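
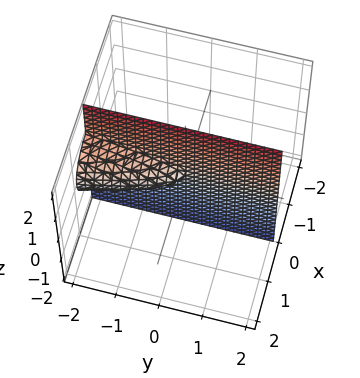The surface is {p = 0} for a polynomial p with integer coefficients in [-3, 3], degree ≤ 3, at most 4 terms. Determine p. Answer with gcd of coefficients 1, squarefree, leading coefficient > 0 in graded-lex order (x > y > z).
(a) I count 2 distinct pieces. They look like related sheets of one shape, so recover p as a whole.
(b) Degree: a generic line meets the surface in up to 3 points, so deg p = 3.
(c) From the visible intercepts: the visible y-axis segment lies entirely on the surface; every point of the z-axis in the box is on the surface; it crosses the x-axis at the gridline x = 0.
(d) Putting this together gives p.

3*x^3 + 3*x*z^2 + x*y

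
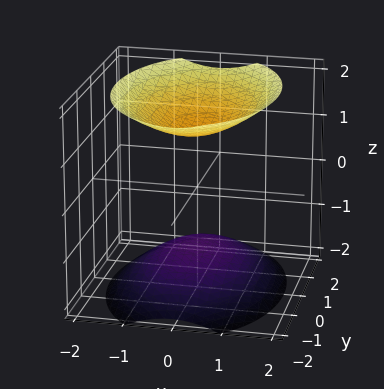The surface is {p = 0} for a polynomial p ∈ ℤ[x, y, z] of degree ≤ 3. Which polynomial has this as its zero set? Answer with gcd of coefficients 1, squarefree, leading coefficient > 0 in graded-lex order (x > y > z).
(a) There are 2 components. Treating them together as one polynomial.
(b) Degree: two separate bowl-shaped sheets opening away from each other; a quadric, so deg p = 2.
(c) Symmetries: it's symmetric under z → −z, forcing even powers of z; mirror symmetry y ↦ −y ⇒ only even powers of y; the x ↦ −x reflection is a symmetry, so x appears only in even powers.
(d) From the visible intercepts: no x-intercept at any integer in the box; the surface avoids every integer y-axis point in the box.
(e) Fitting integer coefficients to these (and the overall shape) gives p.

2*x^2 + y^2 - 2*z^2 + 3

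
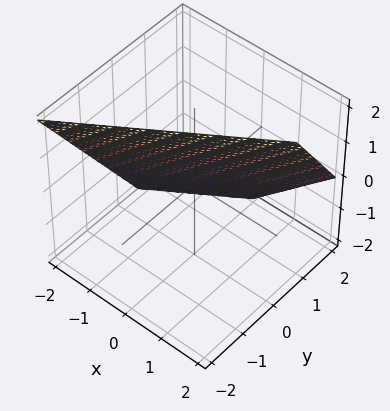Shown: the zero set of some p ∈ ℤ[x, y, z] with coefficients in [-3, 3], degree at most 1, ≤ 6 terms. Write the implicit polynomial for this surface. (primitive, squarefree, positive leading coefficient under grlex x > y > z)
2*x - 3*y - 2*z + 2

(a) deg p = 1. The surface is flat (a plane).
(b) From the axis intercepts and sections: it crosses the z-axis at the gridline z = 1; it meets the x-axis at x = -1 (among the integer gridlines).
(c) These observations pin down the coefficients.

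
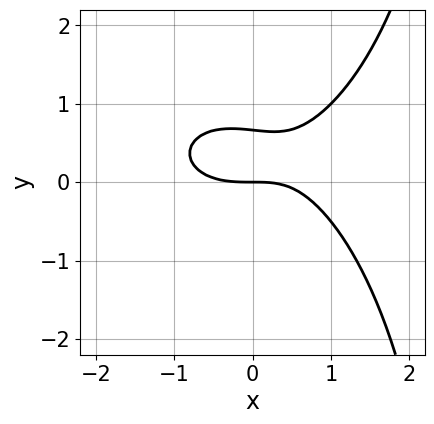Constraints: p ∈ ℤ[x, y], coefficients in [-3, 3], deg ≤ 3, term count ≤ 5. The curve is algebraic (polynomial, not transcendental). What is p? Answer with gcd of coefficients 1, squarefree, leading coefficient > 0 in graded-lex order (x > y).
x^3 + x*y^2 - x*y - 3*y^2 + 2*y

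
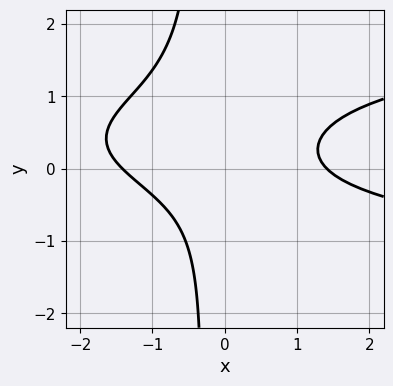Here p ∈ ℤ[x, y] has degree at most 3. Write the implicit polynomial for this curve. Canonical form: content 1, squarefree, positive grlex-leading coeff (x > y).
3*x*y^2 - x^2 - 2*x*y + y^2 + 2

(a) Degree: no degree-2 curve has this shape, so deg p = 3.
(b) From the visible intercepts: no y-intercept at any integer in the box.
(c) Assembling these constraints gives the stated polynomial.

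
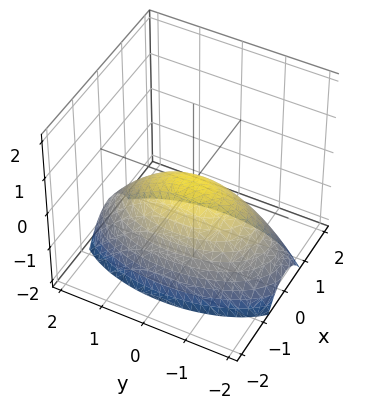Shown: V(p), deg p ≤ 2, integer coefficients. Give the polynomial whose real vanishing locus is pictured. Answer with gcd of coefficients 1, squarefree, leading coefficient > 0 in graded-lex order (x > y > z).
3*x^2 + y^2 + 3*z

deg p = 2. A paraboloid; a quadric.
Symmetries: the x ↦ −x reflection is a symmetry, so x appears only in even powers; the y ↦ −y reflection is a symmetry, so y appears only in even powers.
Reading off the gridlines: it meets the y-axis at y = 0 (among the integer gridlines); it meets the z-axis at z = 0 (among the integer gridlines); it crosses the x-axis at the gridline x = 0.
Assembling these constraints gives the stated polynomial.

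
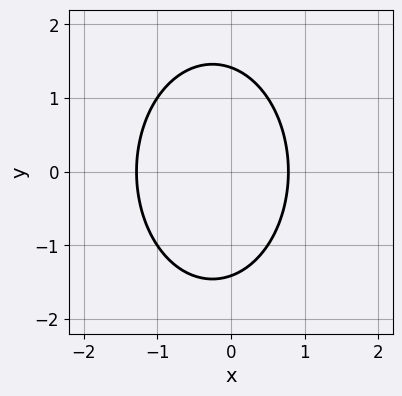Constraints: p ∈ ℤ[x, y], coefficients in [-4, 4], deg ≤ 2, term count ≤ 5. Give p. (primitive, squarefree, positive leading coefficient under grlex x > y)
2*x^2 + y^2 + x - 2

1. The degree is 2 — a generic line meets the curve in up to 2 points.
2. Symmetries: mirror symmetry y ↦ −y ⇒ only even powers of y.
3. The integer polynomial consistent with all of this is the stated p.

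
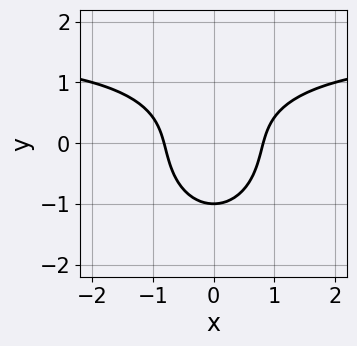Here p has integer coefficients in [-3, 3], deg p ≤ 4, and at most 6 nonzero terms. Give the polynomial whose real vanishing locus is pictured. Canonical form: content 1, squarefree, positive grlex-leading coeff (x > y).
2*x^2*y + 2*y^3 - 3*x^2 + 2

(a) The degree is 3 — no degree-2 curve has this shape.
(b) Symmetries: the x ↦ −x reflection is a symmetry, so x appears only in even powers.
(c) Reading off the gridlines: it meets the y-axis at y = -1 (among the integer gridlines).
(d) Assembling these constraints gives the stated polynomial.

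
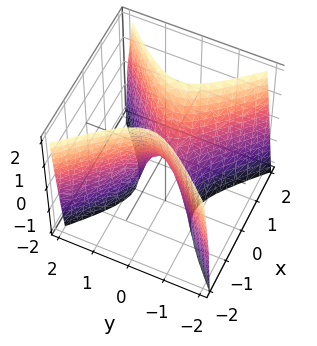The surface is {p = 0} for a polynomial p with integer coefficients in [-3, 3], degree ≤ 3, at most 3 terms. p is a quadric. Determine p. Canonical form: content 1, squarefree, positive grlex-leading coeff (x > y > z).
1. Degree: a saddle surface; a quadric, so deg p = 2.
2. Symmetries: mirror symmetry x ↦ −x ⇒ only even powers of x; mirror symmetry y ↦ −y ⇒ only even powers of y.
3. Reading off the gridlines: it meets the x-axis at x = 0 (among the integer gridlines); it crosses the y-axis at the gridline y = 0; one z-axis crossing is at z = 0.
4. Assembling these constraints gives the stated polynomial.

3*x^2 - 3*y^2 - z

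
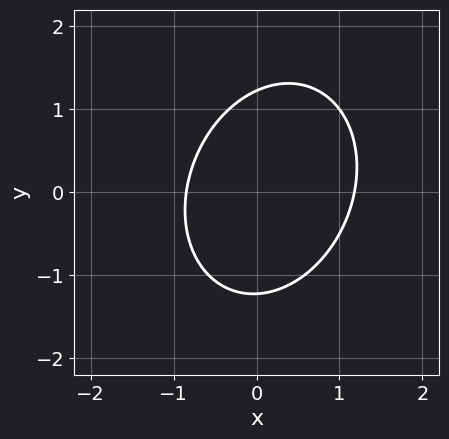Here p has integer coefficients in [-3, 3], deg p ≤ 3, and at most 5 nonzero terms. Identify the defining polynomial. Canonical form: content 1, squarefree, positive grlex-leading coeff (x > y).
3*x^2 - x*y + 2*y^2 - x - 3

Degree: the shape is more complex than any degree-1 curve, so deg p = 2.
The integer polynomial consistent with all of this is the stated p.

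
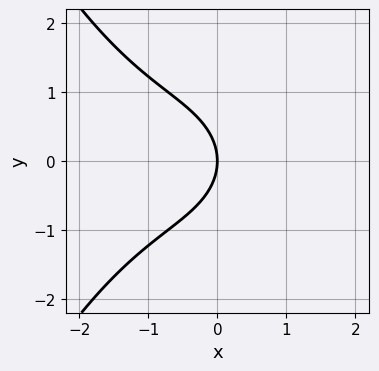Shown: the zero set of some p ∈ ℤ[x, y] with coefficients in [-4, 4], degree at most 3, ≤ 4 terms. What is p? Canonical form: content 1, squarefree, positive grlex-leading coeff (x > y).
1. The degree is 3 — no degree-2 curve has this shape.
2. Symmetries: the y ↦ −y reflection is a symmetry, so y appears only in even powers.
3. From the axis intercepts and sections: it meets the x-axis at x = 0 (among the integer gridlines); it crosses the y-axis at the gridline y = 0.
4. The integer polynomial consistent with all of this is the stated p.

x^3 + x^2 + 2*y^2 + 3*x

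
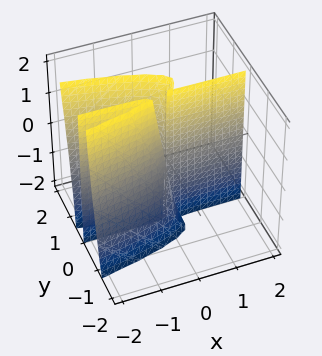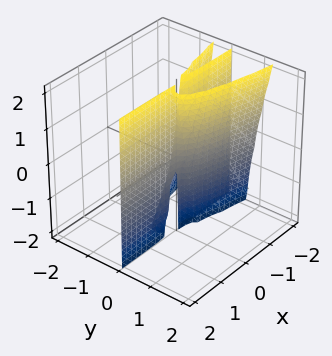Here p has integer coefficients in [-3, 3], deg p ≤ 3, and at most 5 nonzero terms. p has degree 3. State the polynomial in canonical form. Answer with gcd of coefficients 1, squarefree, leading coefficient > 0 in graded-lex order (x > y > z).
3*y^3 - y^2*z + x*y

(a) Degree: a generic line meets the surface in up to 3 points, so deg p = 3.
(b) Against the integer gridlines: every point of the x-axis in the box is on the surface; every point of the z-axis in the box is on the surface.
(c) Fitting integer coefficients to these (and the overall shape) gives p.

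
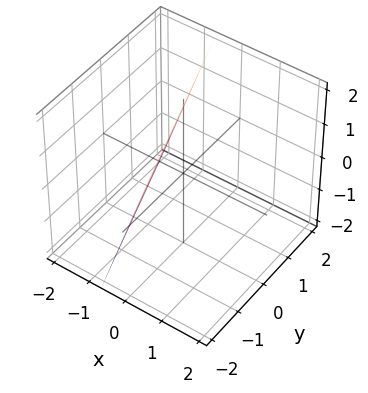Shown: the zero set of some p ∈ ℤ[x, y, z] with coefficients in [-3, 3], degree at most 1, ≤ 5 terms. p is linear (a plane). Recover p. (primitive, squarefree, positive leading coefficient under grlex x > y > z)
3*x + y - z + 2

deg p = 1. Every cross-section is a straight line — this is a plane.
Observable constraints: it meets the y-axis at y = -2 (among the integer gridlines); one z-axis crossing is at z = 2.
Together with the visible shape, these determine p as stated.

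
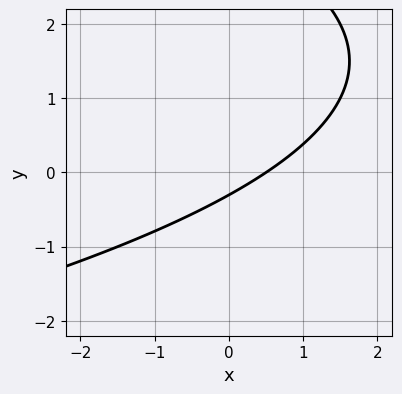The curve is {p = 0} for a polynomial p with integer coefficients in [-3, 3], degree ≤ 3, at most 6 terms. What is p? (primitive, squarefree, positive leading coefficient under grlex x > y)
y^2 + 2*x - 3*y - 1

First, the degree is 2 — no degree-1 curve has this shape.
Finally, the integer polynomial consistent with all of this is the stated p.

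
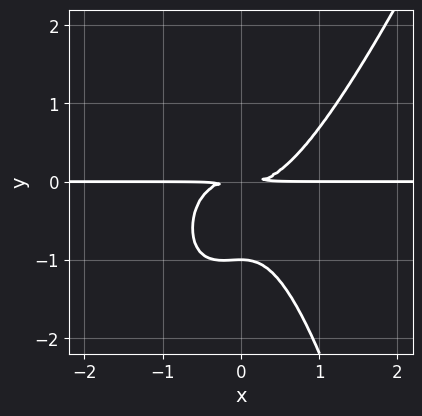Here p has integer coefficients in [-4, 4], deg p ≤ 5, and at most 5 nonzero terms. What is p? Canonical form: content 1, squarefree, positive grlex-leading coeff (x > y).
First, deg p = 4. A generic line meets the curve in up to 4 points.
Next, reading off the gridlines: it meets the y-axis at y = -1 (among the integer gridlines); every point of the x-axis in the box is on the curve.
Finally, solving for integer coefficients yields p as stated.

3*x^3*y - x^2*y^2 - 2*y^3 - 2*y^2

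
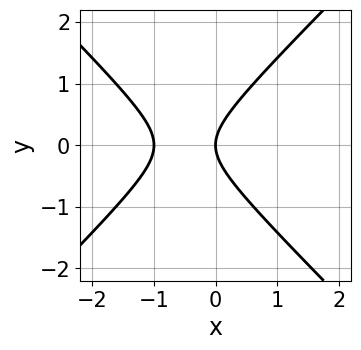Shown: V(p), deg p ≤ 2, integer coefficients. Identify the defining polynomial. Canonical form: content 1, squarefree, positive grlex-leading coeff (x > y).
x^2 - y^2 + x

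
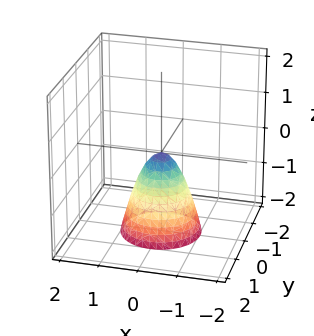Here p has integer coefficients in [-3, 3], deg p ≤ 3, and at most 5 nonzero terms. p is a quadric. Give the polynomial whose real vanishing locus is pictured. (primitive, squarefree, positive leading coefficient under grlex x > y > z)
The degree is 2 — a paraboloid; a quadric.
Symmetries: every cross-section ⟂ z is a circle, so x, y appear only via x² + y².
From the visible intercepts: it crosses the y-axis at the gridline y = 0; one x-axis crossing is at x = 0; a circular section at z = -1 has radius between 0 and 1; one z-axis crossing is at z = 0.
These observations pin down the coefficients.

2*x^2 + 2*y^2 + z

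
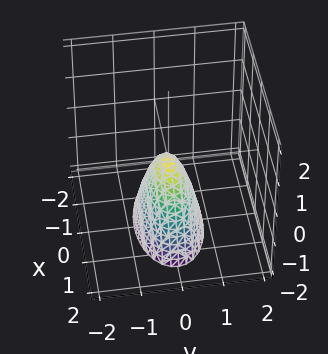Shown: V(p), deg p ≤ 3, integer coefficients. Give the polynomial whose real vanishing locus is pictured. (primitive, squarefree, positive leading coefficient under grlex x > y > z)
x^2 + 3*y^2 + z

deg p = 2.
Symmetries: the y ↦ −y reflection is a symmetry, so y appears only in even powers; mirror symmetry x ↦ −x ⇒ only even powers of x.
From the axis intercepts and sections: one z-axis crossing is at z = 0; one y-axis crossing is at y = 0; it crosses the x-axis at the gridline x = 0.
Together with the visible shape, these determine p as stated.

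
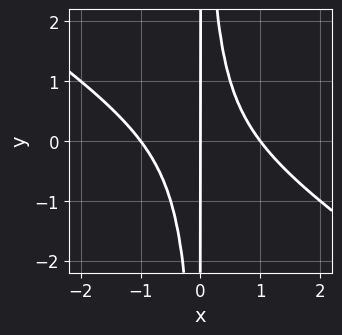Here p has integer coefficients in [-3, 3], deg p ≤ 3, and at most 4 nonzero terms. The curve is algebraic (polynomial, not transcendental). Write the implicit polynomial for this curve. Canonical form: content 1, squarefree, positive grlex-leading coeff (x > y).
2*x^3 + 3*x^2*y - 2*x

(a) The degree is 3 — a generic line meets the curve in up to 3 points.
(b) Observable constraints: every point of the y-axis in the box is on the curve; the x-axis gridline crossings are at x ∈ {-1, 0, 1}.
(c) These observations pin down the coefficients.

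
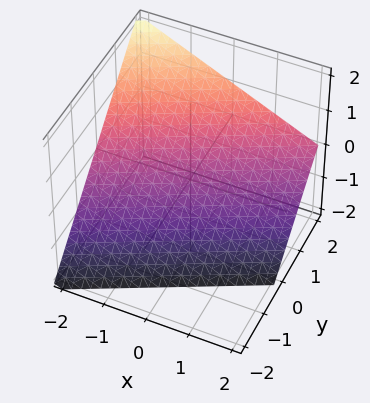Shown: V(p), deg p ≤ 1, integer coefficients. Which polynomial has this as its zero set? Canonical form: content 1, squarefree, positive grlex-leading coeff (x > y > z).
x - 2*y + 2*z + 2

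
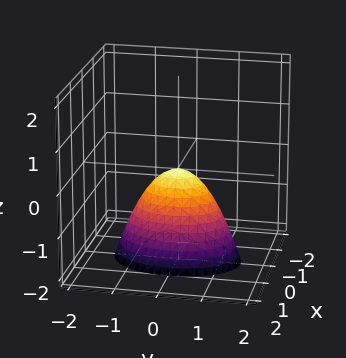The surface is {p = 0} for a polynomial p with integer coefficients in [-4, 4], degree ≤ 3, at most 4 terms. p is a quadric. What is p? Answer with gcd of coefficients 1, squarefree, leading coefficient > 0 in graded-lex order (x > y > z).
2*x^2 + y^2 + z

(a) deg p = 2. A single bowl opening along one axis; a quadric.
(b) Symmetries: mirror symmetry x ↦ −x ⇒ only even powers of x; it's symmetric under y → −y, forcing even powers of y.
(c) From the axis intercepts and sections: it meets the y-axis at y = 0 (among the integer gridlines); it crosses the x-axis at the gridline x = 0; it crosses the z-axis at the gridline z = 0.
(d) Putting this together gives p.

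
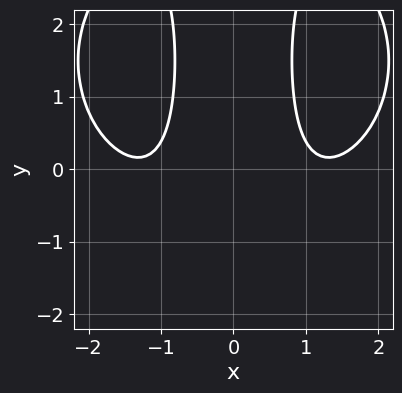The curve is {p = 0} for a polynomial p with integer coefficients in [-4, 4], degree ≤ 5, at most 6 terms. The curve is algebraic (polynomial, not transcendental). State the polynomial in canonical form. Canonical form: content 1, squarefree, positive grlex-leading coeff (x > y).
x^4 + x^2*y^2 - 3*x^2*y - 3*x^2 + 3

First, degree: a generic line meets the curve in up to 4 points, so deg p = 4.
Then, symmetries: mirror symmetry x ↦ −x ⇒ only even powers of x.
Next, observable constraints: no x-intercept at any integer in the box; it misses every integer gridline on the y-axis.
Finally, these observations pin down the coefficients.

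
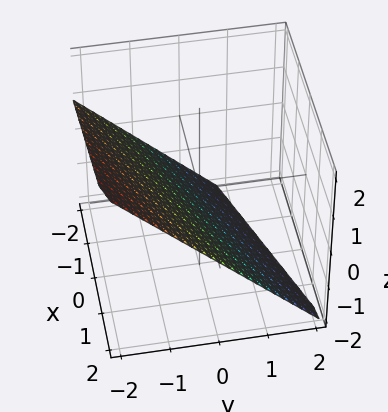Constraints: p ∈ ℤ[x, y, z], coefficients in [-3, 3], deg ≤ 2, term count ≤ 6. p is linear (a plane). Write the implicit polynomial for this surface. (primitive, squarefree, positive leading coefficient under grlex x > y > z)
x - 3*y - 3*z - 2

(a) The degree is 1 — every cross-section is a straight line — this is a plane.
(b) From the axis intercepts and sections: it crosses the x-axis at the gridline x = 2.
(c) Putting this together gives p.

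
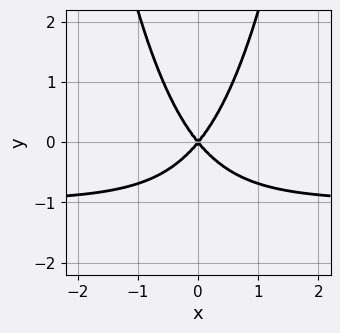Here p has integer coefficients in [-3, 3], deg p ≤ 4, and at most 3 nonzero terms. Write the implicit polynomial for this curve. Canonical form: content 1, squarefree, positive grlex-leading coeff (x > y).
3*x^2*y + 3*x^2 - 2*y^2

(a) The degree is 3 — a generic line meets the curve in up to 3 points.
(b) Symmetries: the x ↦ −x reflection is a symmetry, so x appears only in even powers.
(c) Observable constraints: it crosses the y-axis at the gridline y = 0; it crosses the x-axis at the gridline x = 0.
(d) Matching integer coefficients to the picture gives p.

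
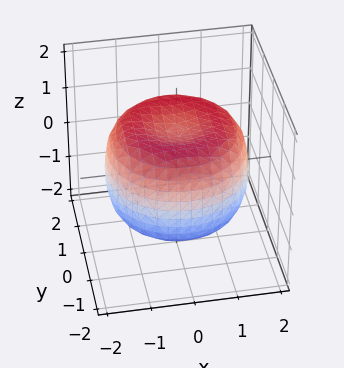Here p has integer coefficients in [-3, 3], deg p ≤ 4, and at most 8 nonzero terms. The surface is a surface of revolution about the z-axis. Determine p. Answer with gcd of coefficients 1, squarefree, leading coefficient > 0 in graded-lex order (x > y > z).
x^4 + 2*x^2*y^2 + y^4 - 2*x^2 - 2*y^2 + 2*z^2 - 2

First, degree: a generic line meets the surface in up to 4 points, so deg p = 4.
Next, by symmetry, every cross-section ⟂ z is a circle, so x, y appear only via x² + y².
Next, checking where it meets the axes: the z-axis gridline crossings are at z ∈ {-1, 1}; a circular section at z = 0 has radius between 1 and 2.
Finally, assembling these constraints gives the stated polynomial.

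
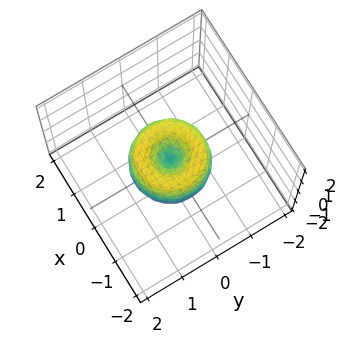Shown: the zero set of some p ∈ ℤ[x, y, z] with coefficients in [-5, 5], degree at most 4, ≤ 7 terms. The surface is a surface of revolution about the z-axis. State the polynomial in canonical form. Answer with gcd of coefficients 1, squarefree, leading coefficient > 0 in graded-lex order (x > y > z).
2*x^4 + 4*x^2*y^2 + 2*y^4 - 2*x^2 - 2*y^2 + z^2

1. Degree: the shape is more complex than any degree-3 surface, so deg p = 4.
2. By symmetry, the surface is invariant under rotation about z: p = q(x² + y², z).
3. Against the integer gridlines: a circular section at z = 0 has radius exactly 1; among the integer gridlines, it crosses the y-axis at y ∈ {-1, 0, 1}; the x-axis gridline crossings are at x ∈ {-1, 0, 1}; it crosses the z-axis at the gridline z = 0.
4. Putting this together gives p.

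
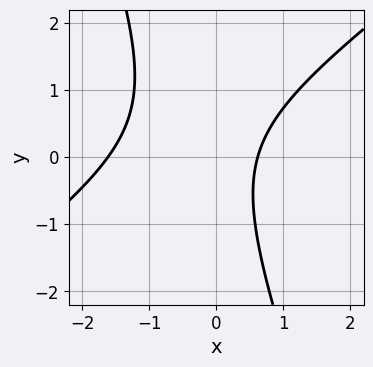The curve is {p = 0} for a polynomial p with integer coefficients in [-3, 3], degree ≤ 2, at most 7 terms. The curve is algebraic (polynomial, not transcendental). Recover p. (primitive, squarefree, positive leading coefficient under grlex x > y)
2*x^2 - 2*x*y - y^2 + 2*x - 2

deg p = 2.
From the visible intercepts: it misses every integer gridline on the y-axis.
These observations pin down the coefficients.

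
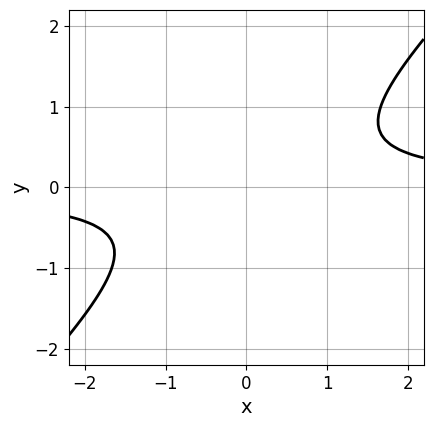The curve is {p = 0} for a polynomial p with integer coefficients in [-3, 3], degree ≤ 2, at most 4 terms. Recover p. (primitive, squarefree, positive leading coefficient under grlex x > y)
3*x*y - 3*y^2 - 2

(a) deg p = 2. A generic line meets the curve in up to 2 points.
(b) From the axis intercepts and sections: the curve avoids every integer y-axis point in the box; no x-intercept at any integer in the box.
(c) These observations pin down the coefficients.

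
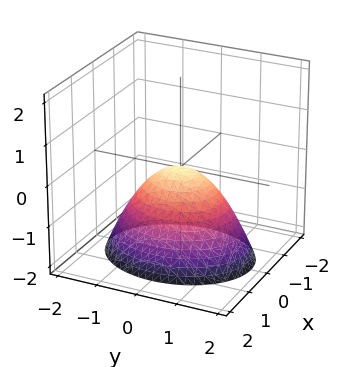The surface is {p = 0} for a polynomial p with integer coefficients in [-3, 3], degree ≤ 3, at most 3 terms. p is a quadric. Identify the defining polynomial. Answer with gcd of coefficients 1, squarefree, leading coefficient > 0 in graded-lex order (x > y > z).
3*x^2 + 2*y^2 + 3*z

1. The degree is 2 — a single bowl opening along one axis; a quadric.
2. Symmetries: the x ↦ −x reflection is a symmetry, so x appears only in even powers; the y ↦ −y reflection is a symmetry, so y appears only in even powers.
3. From the visible intercepts: one z-axis crossing is at z = 0; one x-axis crossing is at x = 0.
4. Solving for integer coefficients yields p as stated.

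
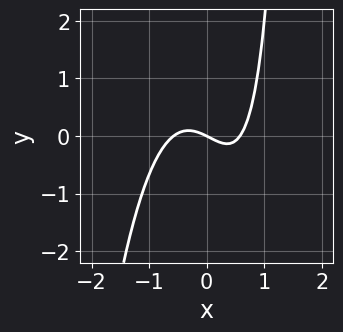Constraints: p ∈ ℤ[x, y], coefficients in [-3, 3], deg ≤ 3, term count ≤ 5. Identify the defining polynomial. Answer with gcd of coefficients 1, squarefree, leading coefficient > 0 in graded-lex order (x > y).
3*x^3 + x*y - x - 2*y

(a) deg p = 3. The shape is more complex than any degree-2 curve.
(b) Checking where it meets the axes: one x-axis crossing is at x = 0; one y-axis crossing is at y = 0.
(c) Together with the visible shape, these determine p as stated.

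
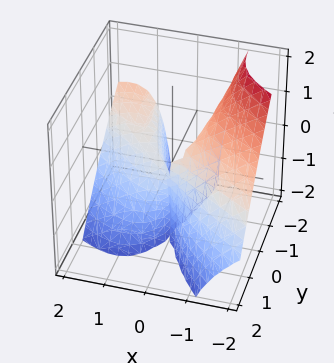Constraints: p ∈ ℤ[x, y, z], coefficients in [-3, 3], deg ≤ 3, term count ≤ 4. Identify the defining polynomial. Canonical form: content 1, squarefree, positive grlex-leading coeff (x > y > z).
1. deg p = 3. The shape is more complex than any degree-2 surface.
2. Against the integer gridlines: one x-axis crossing is at x = 0; every point of the z-axis in the box is on the surface; one y-axis crossing is at y = 0.
3. Solving for integer coefficients yields p as stated.

2*x^3 + 3*x^2*y + 3*x^2*z + y^2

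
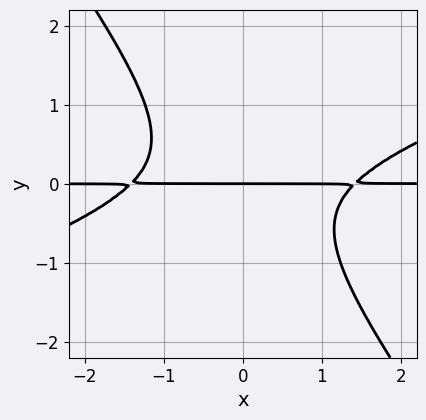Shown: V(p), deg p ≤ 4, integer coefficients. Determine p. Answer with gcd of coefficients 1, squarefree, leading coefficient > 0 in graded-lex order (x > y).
x^2*y - 2*x*y^2 - 2*y^3 - 2*y

First, degree: the shape is more complex than any degree-2 curve, so deg p = 3.
Next, from the visible intercepts: every point of the x-axis in the box is on the curve; it crosses the y-axis at the gridline y = 0.
Finally, these observations pin down the coefficients.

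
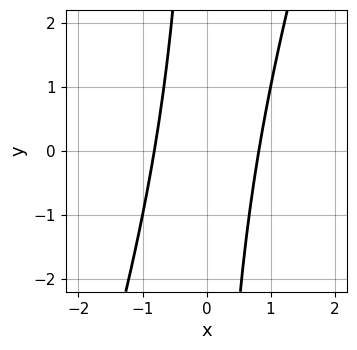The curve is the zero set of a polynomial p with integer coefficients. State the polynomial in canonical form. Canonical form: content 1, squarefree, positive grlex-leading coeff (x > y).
3*x^2 - x*y - 2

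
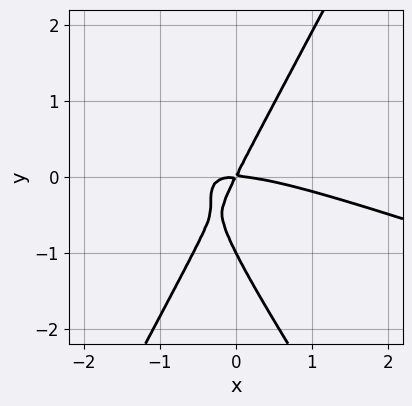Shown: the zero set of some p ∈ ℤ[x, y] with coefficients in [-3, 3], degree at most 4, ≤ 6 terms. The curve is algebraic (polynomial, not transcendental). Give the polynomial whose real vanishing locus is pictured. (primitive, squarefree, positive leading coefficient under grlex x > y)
x^3 + 3*x^2*y - y^3 + 2*x*y - y^2

1. Degree: no degree-2 curve has this shape, so deg p = 3.
2. From the visible intercepts: one x-axis crossing is at x = 0; among the integer gridlines, it crosses the y-axis at y ∈ {-1, 0}.
3. Solving for integer coefficients yields p as stated.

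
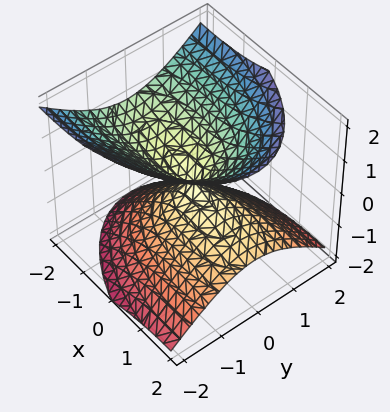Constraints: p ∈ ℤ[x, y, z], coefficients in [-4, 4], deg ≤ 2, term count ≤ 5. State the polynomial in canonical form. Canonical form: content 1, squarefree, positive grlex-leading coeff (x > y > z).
x^2 + 2*x*z + 3*y^2 - 3*z^2

(a) The picture has 2 separate pieces. They look like related sheets of one shape, so recover p as a whole.
(b) deg p = 2. No degree-1 surface has this shape.
(c) Observable constraints: it meets the x-axis at x = 0 (among the integer gridlines); it crosses the y-axis at the gridline y = 0.
(d) Together with the visible shape, these determine p as stated.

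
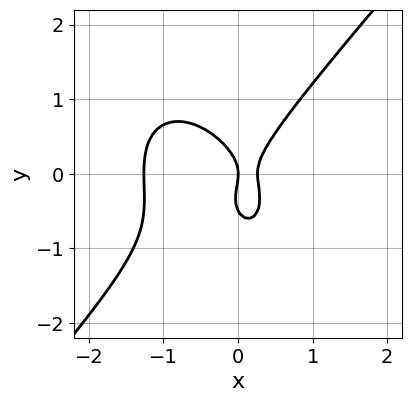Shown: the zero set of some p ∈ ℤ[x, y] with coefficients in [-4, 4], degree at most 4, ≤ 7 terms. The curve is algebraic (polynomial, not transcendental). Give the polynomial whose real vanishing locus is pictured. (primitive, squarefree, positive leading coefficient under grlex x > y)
3*x^3 - 2*y^3 + 3*x^2 - y^2 - x

The degree is 3 — no degree-2 curve has this shape.
From the axis intercepts and sections: one x-axis crossing is at x = 0; it meets the y-axis at y = 0 (among the integer gridlines).
These observations pin down the coefficients.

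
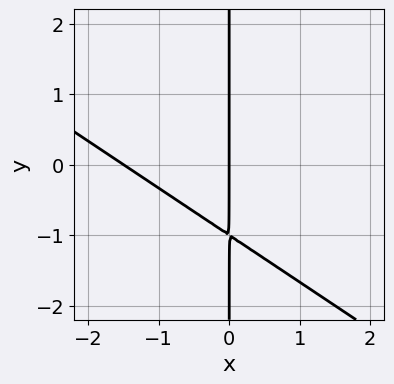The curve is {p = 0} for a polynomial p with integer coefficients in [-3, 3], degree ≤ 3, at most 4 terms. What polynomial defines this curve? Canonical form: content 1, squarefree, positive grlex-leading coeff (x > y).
(a) The degree is 2 — a generic line meets the curve in up to 2 points.
(b) Checking where it meets the axes: every point of the y-axis in the box is on the curve; it crosses the x-axis at the gridline x = 0.
(c) Putting this together gives p.

2*x^2 + 3*x*y + 3*x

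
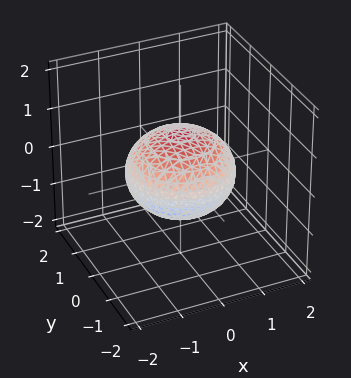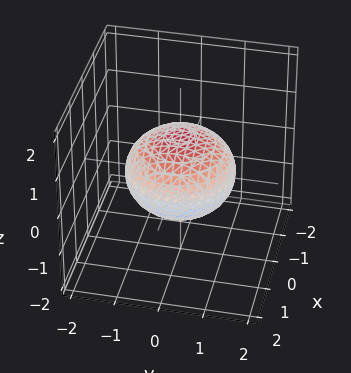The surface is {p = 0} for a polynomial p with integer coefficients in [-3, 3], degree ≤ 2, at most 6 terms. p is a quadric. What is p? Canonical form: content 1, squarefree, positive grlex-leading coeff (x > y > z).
First, the degree is 2 — a closed, bounded, convex surface; a quadric.
Next, symmetries: the z-axis is an axis of rotation, so x and y enter only as x² + y²; the z ↦ −z reflection is a symmetry, so z appears only in even powers.
Then, observable constraints: among the integer gridlines, it crosses the z-axis at z ∈ {-1, 1}; a circular section at z = 0 has radius between 1 and 2.
Finally, fitting integer coefficients to these (and the overall shape) gives p.

2*x^2 + 2*y^2 + 3*z^2 - 3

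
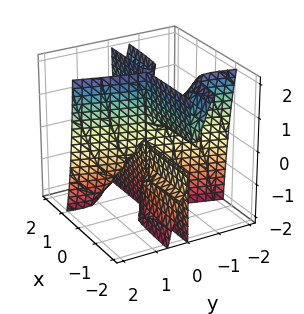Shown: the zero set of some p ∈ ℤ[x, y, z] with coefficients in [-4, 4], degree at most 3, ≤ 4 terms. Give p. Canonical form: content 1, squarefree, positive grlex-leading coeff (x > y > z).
3*x*y^2 + x*y*z - y^3

(a) I count 2 distinct pieces. They look like related sheets of one shape, so recover p as a whole.
(b) deg p = 3. No degree-2 surface has this shape.
(c) From the axis intercepts and sections: it crosses the y-axis at the gridline y = 0; every point of the x-axis in the box is on the surface; every point of the z-axis in the box is on the surface.
(d) Matching integer coefficients to the picture gives p.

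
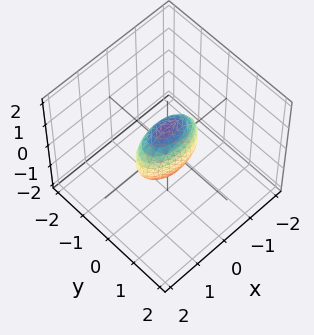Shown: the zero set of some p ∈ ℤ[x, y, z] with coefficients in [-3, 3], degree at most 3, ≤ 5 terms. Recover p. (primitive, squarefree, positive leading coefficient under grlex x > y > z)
The degree is 2 — a closed, bounded, convex surface; a quadric.
Symmetries: the x ↦ −x reflection is a symmetry, so x appears only in even powers; the y ↦ −y reflection is a symmetry, so y appears only in even powers; mirror symmetry z ↦ −z ⇒ only even powers of z.
Checking where it meets the axes: the x-axis gridline crossings are at x ∈ {-1, 1}; the z-axis gridline crossings are at z ∈ {-1, 1}.
Assembling these constraints gives the stated polynomial.

x^2 + 3*y^2 + z^2 - 1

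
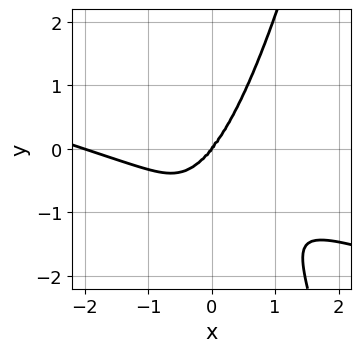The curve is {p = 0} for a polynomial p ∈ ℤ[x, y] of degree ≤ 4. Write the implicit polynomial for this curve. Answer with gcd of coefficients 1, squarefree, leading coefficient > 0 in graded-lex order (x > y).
x^4 + 3*x^3*y + 2*x^3 - y^3

deg p = 4. The shape is more complex than any degree-3 curve.
Checking where it meets the axes: among the integer gridlines, it crosses the x-axis at x ∈ {-2, 0}; one y-axis crossing is at y = 0.
Putting this together gives p.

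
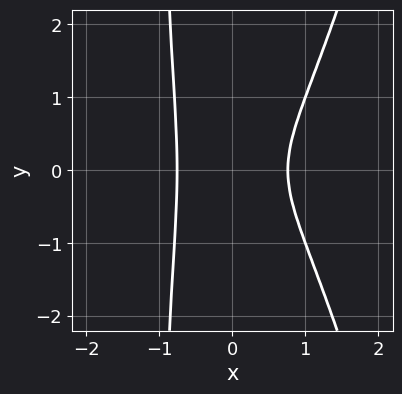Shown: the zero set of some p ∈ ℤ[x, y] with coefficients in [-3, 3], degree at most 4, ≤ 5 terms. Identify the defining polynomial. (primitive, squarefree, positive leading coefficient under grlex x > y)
3*x^4 - x*y^2 - y^2 - 1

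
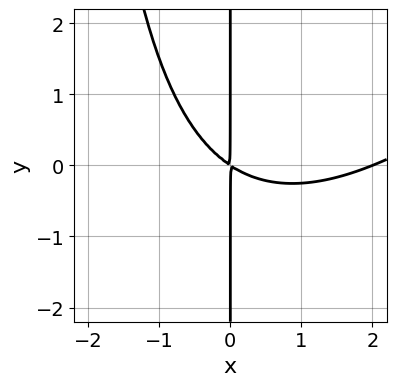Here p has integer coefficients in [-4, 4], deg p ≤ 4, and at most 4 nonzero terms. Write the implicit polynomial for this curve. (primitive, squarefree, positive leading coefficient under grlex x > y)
First, the degree is 3 — no degree-2 curve has this shape.
Then, from the visible intercepts: it crosses the x-axis at the gridline x = 2; the visible y-axis segment lies entirely on the curve.
Finally, fitting integer coefficients to these (and the overall shape) gives p.

x^3 - x^2*y - 2*x^2 - 3*x*y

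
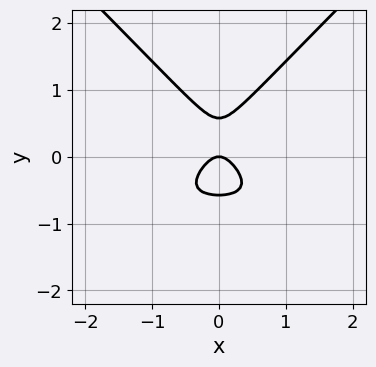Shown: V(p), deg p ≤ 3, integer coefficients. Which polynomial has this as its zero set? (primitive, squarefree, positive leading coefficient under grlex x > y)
3*x^2*y - 3*y^3 + 3*x^2 + y

1. deg p = 3. No degree-2 curve has this shape.
2. Symmetries: the x ↦ −x reflection is a symmetry, so x appears only in even powers.
3. From the visible intercepts: one x-axis crossing is at x = 0; one y-axis crossing is at y = 0.
4. These observations pin down the coefficients.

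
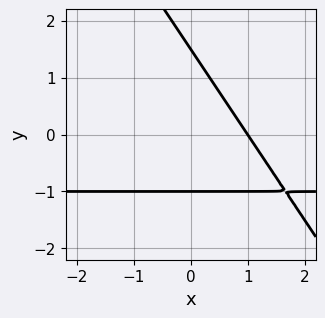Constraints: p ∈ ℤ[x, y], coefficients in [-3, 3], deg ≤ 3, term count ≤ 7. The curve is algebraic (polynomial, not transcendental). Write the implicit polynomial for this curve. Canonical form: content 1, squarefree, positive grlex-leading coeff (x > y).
3*x*y + 2*y^2 + 3*x - y - 3

1. Degree: no degree-1 curve has this shape, so deg p = 2.
2. From the axis intercepts and sections: one x-axis crossing is at x = 1; it crosses the y-axis at the gridline y = -1.
3. Fitting integer coefficients to these (and the overall shape) gives p.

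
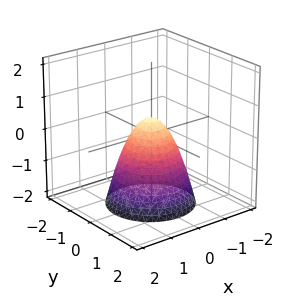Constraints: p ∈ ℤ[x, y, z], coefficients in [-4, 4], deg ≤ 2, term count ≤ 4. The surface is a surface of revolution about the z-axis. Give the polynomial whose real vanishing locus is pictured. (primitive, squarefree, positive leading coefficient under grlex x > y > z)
3*x^2 + 3*y^2 + 2*z - 1

First, deg p = 2.
Then, symmetries: rotational symmetry about the z-axis ⇒ p depends on x, y only through x² + y².
Next, reading off the gridlines: a circular section at z = 0 has radius between 0 and 1.
Finally, fitting integer coefficients to these (and the overall shape) gives p.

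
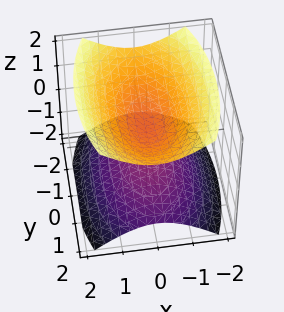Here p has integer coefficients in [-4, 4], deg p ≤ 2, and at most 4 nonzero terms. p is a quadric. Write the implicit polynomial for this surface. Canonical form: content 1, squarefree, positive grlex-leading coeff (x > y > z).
3*x^2 + y^2 - 3*z^2 + 1

1. The picture has 2 separate pieces. Treating them together as one polynomial.
2. Degree: two sheets facing apart; a quadric, so deg p = 2.
3. Symmetries: the x ↦ −x reflection is a symmetry, so x appears only in even powers; the y ↦ −y reflection is a symmetry, so y appears only in even powers; it's symmetric under z → −z, forcing even powers of z.
4. Observable constraints: it misses every integer gridline on the y-axis; no x-intercept at any integer in the box.
5. Assembling these constraints gives the stated polynomial.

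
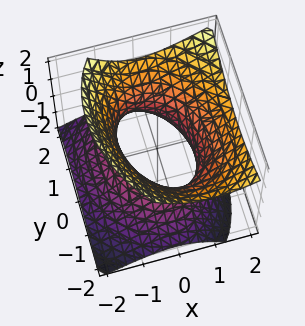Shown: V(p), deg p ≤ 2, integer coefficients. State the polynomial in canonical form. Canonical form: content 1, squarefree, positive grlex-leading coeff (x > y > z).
3*x^2 + x*y - 2*x*z + 2*y^2 - 3*z^2 - 3

The degree is 2 — no degree-1 surface has this shape.
Against the integer gridlines: among the integer gridlines, it crosses the x-axis at x ∈ {-1, 1}; it misses every integer gridline on the z-axis.
Solving for integer coefficients yields p as stated.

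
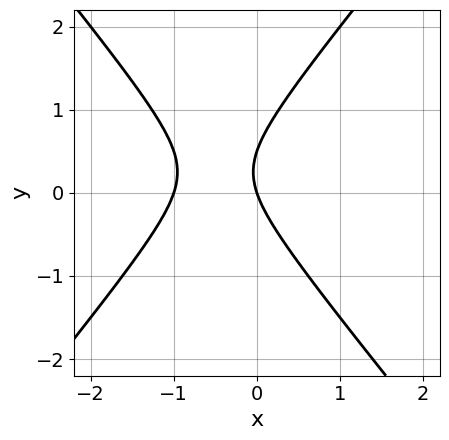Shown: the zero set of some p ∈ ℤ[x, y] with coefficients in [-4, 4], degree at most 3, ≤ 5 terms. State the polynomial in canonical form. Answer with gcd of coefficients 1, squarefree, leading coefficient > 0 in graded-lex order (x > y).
(a) The degree is 2 — a generic line meets the curve in up to 2 points.
(b) Observable constraints: one y-axis crossing is at y = 0; among the integer gridlines, it crosses the x-axis at x ∈ {-1, 0}.
(c) Putting this together gives p.

3*x^2 - 2*y^2 + 3*x + y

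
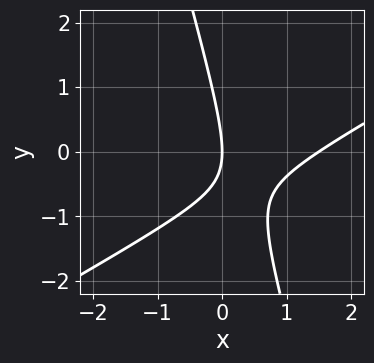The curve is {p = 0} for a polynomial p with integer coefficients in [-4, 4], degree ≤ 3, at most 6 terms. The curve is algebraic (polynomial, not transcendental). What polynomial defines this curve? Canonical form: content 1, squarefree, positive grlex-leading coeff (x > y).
First, deg p = 2.
Then, reading off the gridlines: it crosses the y-axis at the gridline y = 0; one x-axis crossing is at x = 0.
Finally, fitting integer coefficients to these (and the overall shape) gives p.

2*x^2 - 3*x*y - y^2 - 3*x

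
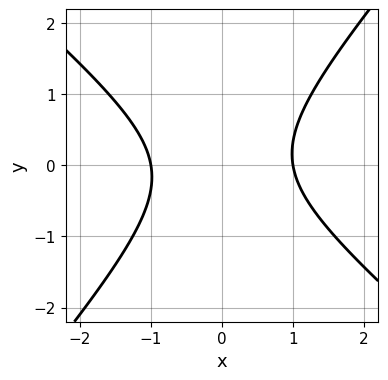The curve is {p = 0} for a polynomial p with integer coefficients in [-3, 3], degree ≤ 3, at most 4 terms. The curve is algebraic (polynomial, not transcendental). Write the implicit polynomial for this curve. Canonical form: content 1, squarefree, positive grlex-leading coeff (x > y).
First, the degree is 2 — the shape is more complex than any degree-1 curve.
Next, checking where it meets the axes: among the integer gridlines, it crosses the x-axis at x ∈ {-1, 1}; no y-intercept at any integer in the box.
Finally, assembling these constraints gives the stated polynomial.

3*x^2 + x*y - 3*y^2 - 3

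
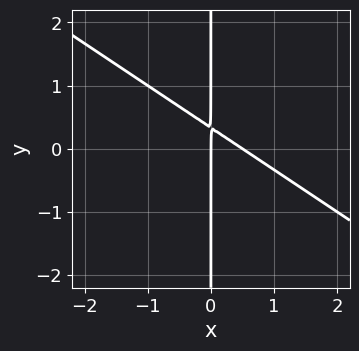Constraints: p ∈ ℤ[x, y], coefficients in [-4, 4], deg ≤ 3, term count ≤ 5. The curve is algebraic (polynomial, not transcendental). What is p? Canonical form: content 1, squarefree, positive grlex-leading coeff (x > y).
deg p = 2.
From the visible intercepts: it crosses the x-axis at the gridline x = 0; the visible y-axis segment lies entirely on the curve.
The integer polynomial consistent with all of this is the stated p.

2*x^2 + 3*x*y - x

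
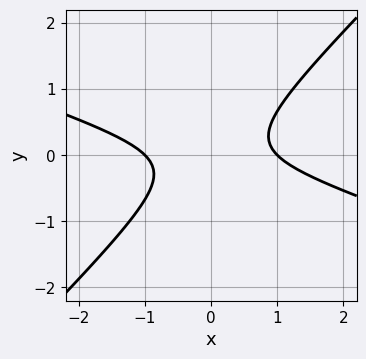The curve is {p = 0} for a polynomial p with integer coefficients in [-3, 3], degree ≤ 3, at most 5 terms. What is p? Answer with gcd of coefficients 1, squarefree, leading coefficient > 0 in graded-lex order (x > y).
x^2 + 2*x*y - 3*y^2 - 1

1. deg p = 2. The shape is more complex than any degree-1 curve.
2. Checking where it meets the axes: no y-intercept at any integer in the box; among the integer gridlines, it crosses the x-axis at x ∈ {-1, 1}.
3. Putting this together gives p.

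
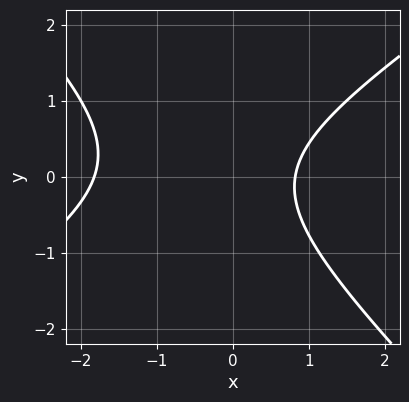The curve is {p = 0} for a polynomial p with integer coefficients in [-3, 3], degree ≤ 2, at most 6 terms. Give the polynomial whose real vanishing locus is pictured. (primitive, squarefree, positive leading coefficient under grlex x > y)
2*x^2 - x*y - 3*y^2 + 2*x - 3

(a) Degree: a generic line meets the curve in up to 2 points, so deg p = 2.
(b) Against the integer gridlines: no y-intercept at any integer in the box.
(c) Matching integer coefficients to the picture gives p.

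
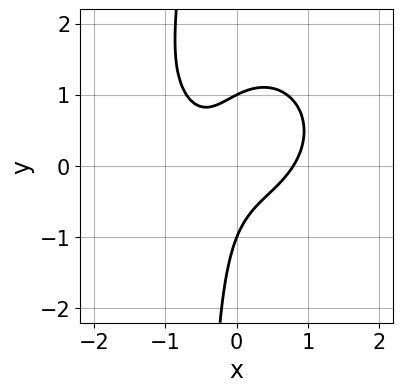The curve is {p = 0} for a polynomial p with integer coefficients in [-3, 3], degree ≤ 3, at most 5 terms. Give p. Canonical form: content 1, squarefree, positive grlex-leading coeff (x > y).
1. Degree: a generic line meets the curve in up to 3 points, so deg p = 3.
2. Checking where it meets the axes: the y-axis gridline crossings are at y ∈ {-1, 1}.
3. Assembling these constraints gives the stated polynomial.

2*x^3 + 2*x*y^2 - 3*x*y + y^2 - 1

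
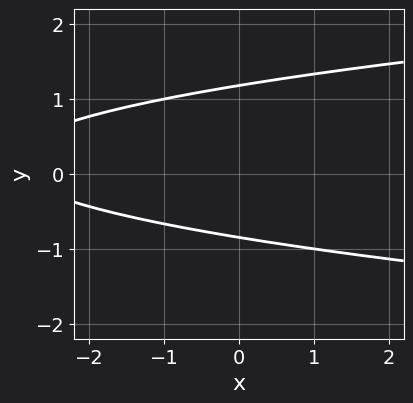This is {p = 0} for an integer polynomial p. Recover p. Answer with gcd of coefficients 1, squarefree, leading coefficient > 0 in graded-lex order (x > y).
1. The degree is 2 — no degree-1 curve has this shape.
2. Checking where it meets the axes: it misses every integer gridline on the x-axis.
3. The integer polynomial consistent with all of this is the stated p.

3*y^2 - x - y - 3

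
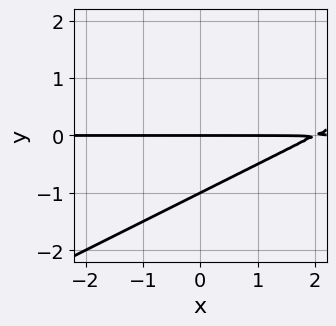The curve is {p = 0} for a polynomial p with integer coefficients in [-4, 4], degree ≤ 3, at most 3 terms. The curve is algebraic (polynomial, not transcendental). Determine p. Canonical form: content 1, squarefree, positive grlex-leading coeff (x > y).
x*y - 2*y^2 - 2*y

First, degree: the shape is more complex than any degree-1 curve, so deg p = 2.
Then, from the visible intercepts: the y-axis gridline crossings are at y ∈ {-1, 0}; every point of the x-axis in the box is on the curve.
Finally, these observations pin down the coefficients.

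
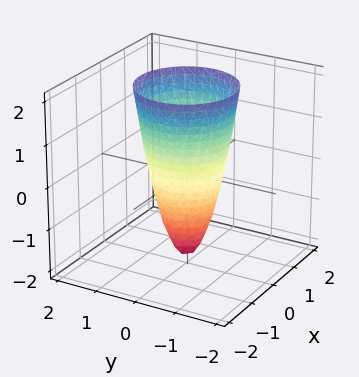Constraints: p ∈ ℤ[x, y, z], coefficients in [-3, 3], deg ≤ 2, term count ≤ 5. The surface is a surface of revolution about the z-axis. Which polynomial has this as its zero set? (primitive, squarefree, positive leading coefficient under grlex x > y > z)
First, the degree is 2 — no degree-1 surface has this shape.
Then, symmetries: rotational symmetry about the z-axis ⇒ p depends on x, y only through x² + y².
Then, reading off the gridlines: a circular section at z = 0 has radius between 0 and 1; it crosses the z-axis at the gridline z = -2.
Finally, matching integer coefficients to the picture gives p.

3*x^2 + 3*y^2 - z - 2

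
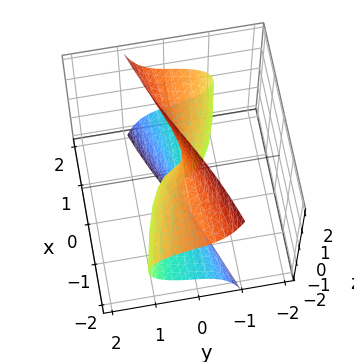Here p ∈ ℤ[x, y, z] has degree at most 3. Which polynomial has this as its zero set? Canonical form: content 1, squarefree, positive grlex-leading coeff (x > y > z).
2*x*z^2 - 3*y^3 - 3*y*z^2 - 2*x

1. The degree is 3 — a generic line meets the surface in up to 3 points.
2. From the visible intercepts: one x-axis crossing is at x = 0; it crosses the y-axis at the gridline y = 0; every point of the z-axis in the box is on the surface.
3. Solving for integer coefficients yields p as stated.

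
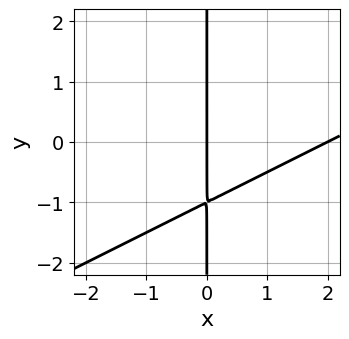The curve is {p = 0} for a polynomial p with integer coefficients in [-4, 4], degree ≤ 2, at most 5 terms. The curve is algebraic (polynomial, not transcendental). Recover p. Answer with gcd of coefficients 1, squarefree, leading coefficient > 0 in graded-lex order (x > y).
First, degree: the shape is more complex than any degree-1 curve, so deg p = 2.
Next, checking where it meets the axes: among the integer gridlines, it crosses the x-axis at x ∈ {0, 2}; the visible y-axis segment lies entirely on the curve.
Finally, assembling these constraints gives the stated polynomial.

x^2 - 2*x*y - 2*x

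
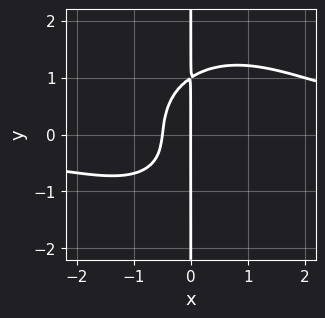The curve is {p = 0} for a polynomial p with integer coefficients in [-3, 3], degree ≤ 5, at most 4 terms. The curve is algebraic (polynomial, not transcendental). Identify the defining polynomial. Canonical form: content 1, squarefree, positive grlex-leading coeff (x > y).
x^3*y + x*y^3 - 2*x^2 - x

First, the degree is 4 — the shape is more complex than any degree-3 curve.
Then, observable constraints: the visible y-axis segment lies entirely on the curve; it meets the x-axis at x = 0 (among the integer gridlines).
Finally, assembling these constraints gives the stated polynomial.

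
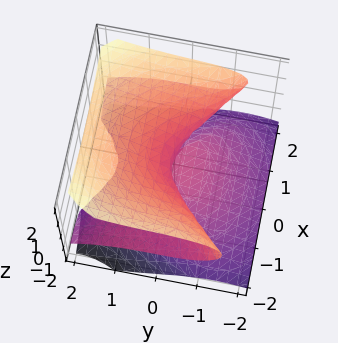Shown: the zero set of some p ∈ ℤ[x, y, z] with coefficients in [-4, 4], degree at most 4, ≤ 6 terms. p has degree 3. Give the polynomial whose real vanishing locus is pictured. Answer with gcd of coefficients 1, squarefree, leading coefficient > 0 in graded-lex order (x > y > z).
Degree: no degree-2 surface has this shape, so deg p = 3.
Against the integer gridlines: it meets the y-axis at y = 0 (among the integer gridlines); it crosses the z-axis at the gridline z = 0.
The integer polynomial consistent with all of this is the stated p.

2*x^2*z + y^3 - y*z^2 - 3*z^3 + 3*y*z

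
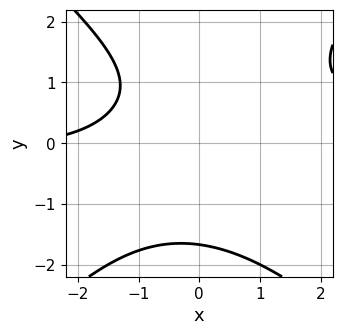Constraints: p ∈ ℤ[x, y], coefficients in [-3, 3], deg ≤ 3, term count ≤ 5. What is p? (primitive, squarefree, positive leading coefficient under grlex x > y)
deg p = 3. A generic line meets the curve in up to 3 points.
Checking where it meets the axes: the curve avoids every integer x-axis point in the box.
Fitting integer coefficients to these (and the overall shape) gives p.

x^2*y - y^3 - x + y - 3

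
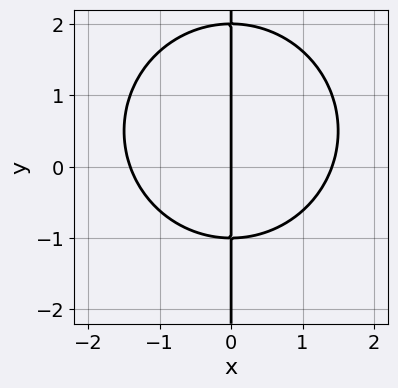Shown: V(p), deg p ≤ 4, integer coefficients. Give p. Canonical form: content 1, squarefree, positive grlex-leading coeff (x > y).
x^3 + x*y^2 - x*y - 2*x

(a) Degree: the shape is more complex than any degree-2 curve, so deg p = 3.
(b) Checking where it meets the axes: it meets the x-axis at x = 0 (among the integer gridlines); the visible y-axis segment lies entirely on the curve.
(c) Together with the visible shape, these determine p as stated.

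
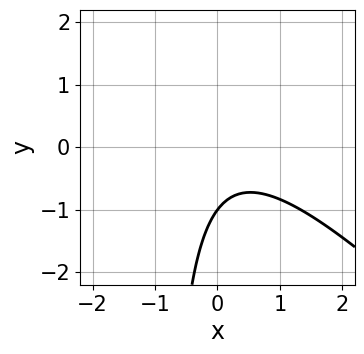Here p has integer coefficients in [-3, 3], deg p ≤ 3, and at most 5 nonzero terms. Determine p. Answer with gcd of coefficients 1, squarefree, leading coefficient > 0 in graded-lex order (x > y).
3*x^2 + 3*x*y - x + 3*y + 3

1. Degree: the shape is more complex than any degree-1 curve, so deg p = 2.
2. Observable constraints: the curve avoids every integer x-axis point in the box; it meets the y-axis at y = -1 (among the integer gridlines).
3. Putting this together gives p.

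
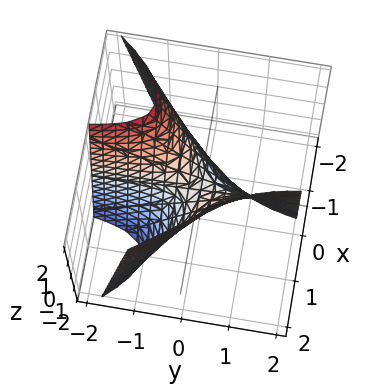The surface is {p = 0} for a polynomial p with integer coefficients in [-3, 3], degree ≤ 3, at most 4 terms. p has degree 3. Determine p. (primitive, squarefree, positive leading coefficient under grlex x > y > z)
x^3 + 3*x*y - z

1. The degree is 3 — the shape is more complex than any degree-2 surface.
2. From the axis intercepts and sections: it crosses the x-axis at the gridline x = 0; one z-axis crossing is at z = 0; every point of the y-axis in the box is on the surface.
3. These observations pin down the coefficients.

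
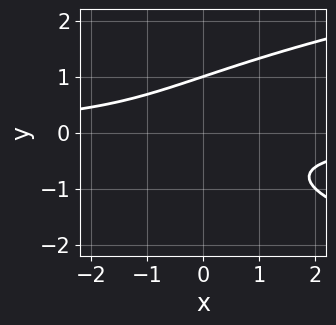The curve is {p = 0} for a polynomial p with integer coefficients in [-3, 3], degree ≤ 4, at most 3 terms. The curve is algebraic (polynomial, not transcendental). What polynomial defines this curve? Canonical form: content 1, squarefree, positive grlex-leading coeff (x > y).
y^3 - x*y - 1

1. Degree: no degree-2 curve has this shape, so deg p = 3.
2. Against the integer gridlines: it misses every integer gridline on the x-axis; it crosses the y-axis at the gridline y = 1.
3. Fitting integer coefficients to these (and the overall shape) gives p.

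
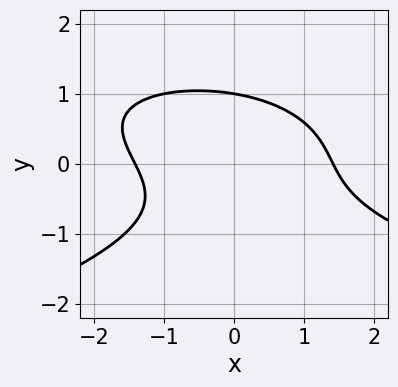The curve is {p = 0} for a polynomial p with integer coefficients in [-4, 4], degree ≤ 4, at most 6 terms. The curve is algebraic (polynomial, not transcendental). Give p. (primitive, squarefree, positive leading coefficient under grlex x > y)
2*y^3 + x^2 + x*y - 2

The degree is 3 — a generic line meets the curve in up to 3 points.
Observable constraints: one y-axis crossing is at y = 1.
Matching integer coefficients to the picture gives p.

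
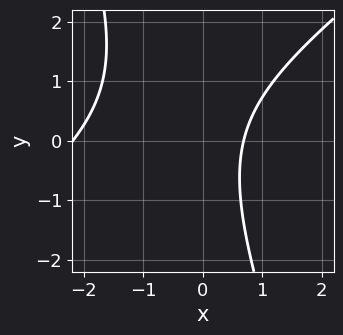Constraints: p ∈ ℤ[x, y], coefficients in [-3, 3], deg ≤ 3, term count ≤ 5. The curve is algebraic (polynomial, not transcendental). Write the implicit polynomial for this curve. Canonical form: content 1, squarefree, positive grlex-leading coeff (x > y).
(a) Degree: no degree-1 curve has this shape, so deg p = 2.
(b) Reading off the gridlines: no y-intercept at any integer in the box.
(c) Solving for integer coefficients yields p as stated.

2*x^2 - 2*x*y - y^2 + 3*x - 3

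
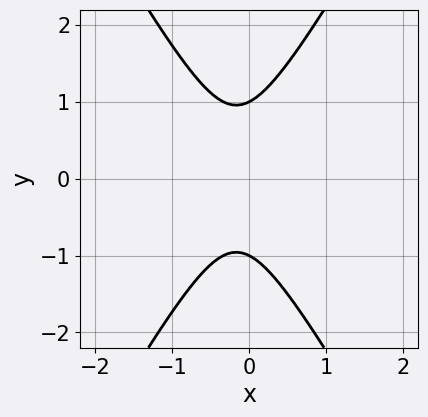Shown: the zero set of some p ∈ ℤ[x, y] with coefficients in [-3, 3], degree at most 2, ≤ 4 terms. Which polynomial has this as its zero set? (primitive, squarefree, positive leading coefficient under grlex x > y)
Degree: the shape is more complex than any degree-1 curve, so deg p = 2.
Symmetries: mirror symmetry y ↦ −y ⇒ only even powers of y.
From the axis intercepts and sections: among the integer gridlines, it crosses the y-axis at y ∈ {-1, 1}; no x-intercept at any integer in the box.
These observations pin down the coefficients.

3*x^2 - y^2 + x + 1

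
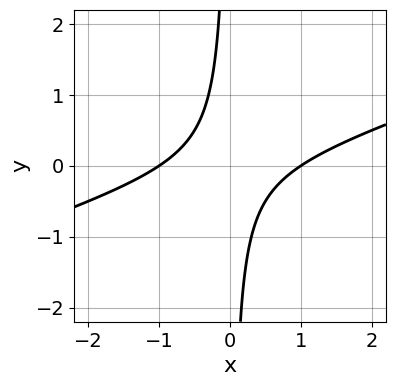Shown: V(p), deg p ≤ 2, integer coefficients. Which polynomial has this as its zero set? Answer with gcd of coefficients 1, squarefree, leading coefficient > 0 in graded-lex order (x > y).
x^2 - 3*x*y - 1

The degree is 2 — the shape is more complex than any degree-1 curve.
Against the integer gridlines: no y-intercept at any integer in the box; the x-axis gridline crossings are at x ∈ {-1, 1}.
Solving for integer coefficients yields p as stated.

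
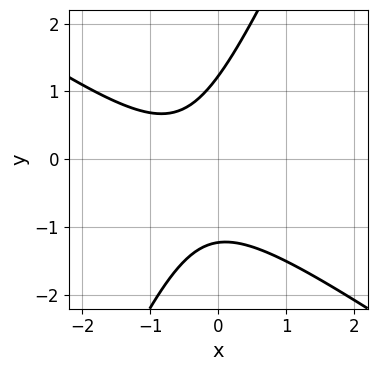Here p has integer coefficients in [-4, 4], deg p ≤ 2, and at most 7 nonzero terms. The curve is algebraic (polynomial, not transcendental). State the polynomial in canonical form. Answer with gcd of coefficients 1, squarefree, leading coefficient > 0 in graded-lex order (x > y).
1. deg p = 2.
2. Reading off the gridlines: the curve avoids every integer x-axis point in the box.
3. Together with the visible shape, these determine p as stated.

3*x^2 + 3*x*y - 2*y^2 + 3*x + 3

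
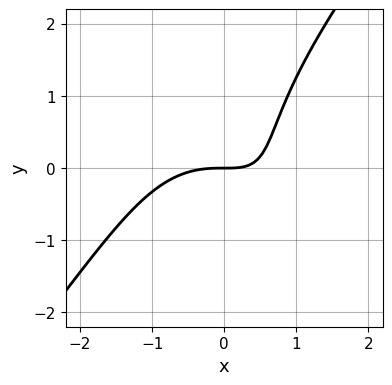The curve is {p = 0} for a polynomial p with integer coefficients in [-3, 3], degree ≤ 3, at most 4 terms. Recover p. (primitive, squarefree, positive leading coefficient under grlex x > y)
2*x^3 - y^3 + 3*x*y - 3*y

(a) deg p = 3.
(b) Observable constraints: one x-axis crossing is at x = 0; it meets the y-axis at y = 0 (among the integer gridlines).
(c) Assembling these constraints gives the stated polynomial.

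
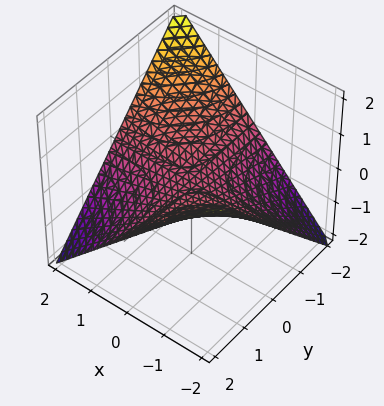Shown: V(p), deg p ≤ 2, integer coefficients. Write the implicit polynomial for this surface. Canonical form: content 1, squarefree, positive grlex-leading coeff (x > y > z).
x*y + 2*z

The degree is 2 — a saddle surface; a quadric.
From the visible intercepts: the visible x-axis segment lies entirely on the surface; every point of the y-axis in the box is on the surface; it meets the z-axis at z = 0 (among the integer gridlines).
The integer polynomial consistent with all of this is the stated p.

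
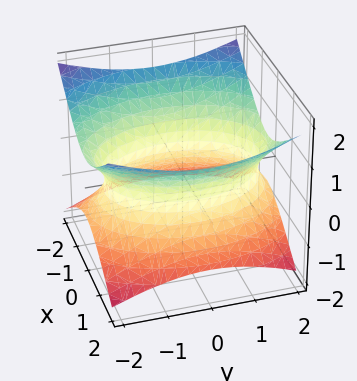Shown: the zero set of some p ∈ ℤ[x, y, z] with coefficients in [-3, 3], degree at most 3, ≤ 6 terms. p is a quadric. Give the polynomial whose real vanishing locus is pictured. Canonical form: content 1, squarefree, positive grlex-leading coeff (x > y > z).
2*x^2 + y^2 - 3*z^2 - 3

(a) Degree: an hourglass — one-sheet hyperboloid; a quadric, so deg p = 2.
(b) Symmetries: mirror symmetry z ↦ −z ⇒ only even powers of z; mirror symmetry x ↦ −x ⇒ only even powers of x; it's symmetric under y → −y, forcing even powers of y.
(c) Reading off the gridlines: no z-intercept at any integer in the box.
(d) The integer polynomial consistent with all of this is the stated p.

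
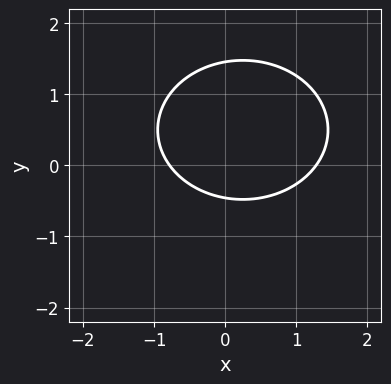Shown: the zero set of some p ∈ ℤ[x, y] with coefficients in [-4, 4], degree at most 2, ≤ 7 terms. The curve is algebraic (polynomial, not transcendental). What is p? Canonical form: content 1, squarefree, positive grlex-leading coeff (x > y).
2*x^2 + 3*y^2 - x - 3*y - 2

1. Degree: the shape is more complex than any degree-1 curve, so deg p = 2.
2. Putting this together gives p.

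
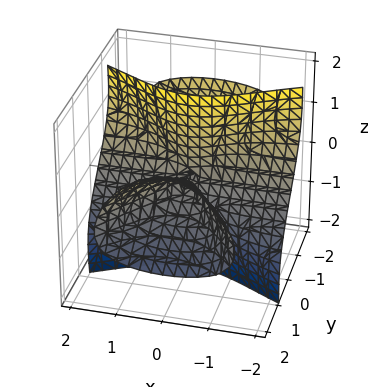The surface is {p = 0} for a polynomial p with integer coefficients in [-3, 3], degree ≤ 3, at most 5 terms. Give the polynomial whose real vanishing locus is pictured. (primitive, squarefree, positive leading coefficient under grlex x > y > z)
2*x^2*y + 2*x^2*z - y^3 + 3*y*z^2

Degree: the shape is more complex than any degree-2 surface, so deg p = 3.
Reading off the gridlines: every point of the x-axis in the box is on the surface; it crosses the y-axis at the gridline y = 0; the visible z-axis segment lies entirely on the surface.
The integer polynomial consistent with all of this is the stated p.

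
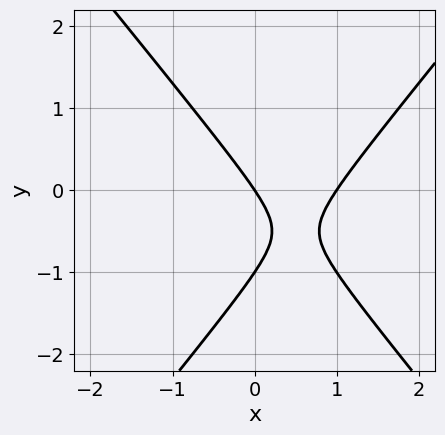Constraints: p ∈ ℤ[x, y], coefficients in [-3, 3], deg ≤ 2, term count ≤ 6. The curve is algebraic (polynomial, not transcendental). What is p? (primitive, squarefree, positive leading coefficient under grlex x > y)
3*x^2 - 2*y^2 - 3*x - 2*y

(a) deg p = 2. No degree-1 curve has this shape.
(b) Observable constraints: among the integer gridlines, it crosses the x-axis at x ∈ {0, 1}; among the integer gridlines, it crosses the y-axis at y ∈ {-1, 0}.
(c) These observations pin down the coefficients.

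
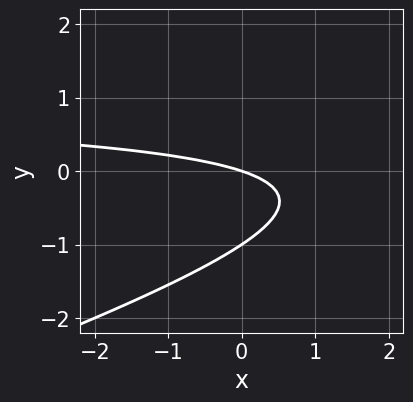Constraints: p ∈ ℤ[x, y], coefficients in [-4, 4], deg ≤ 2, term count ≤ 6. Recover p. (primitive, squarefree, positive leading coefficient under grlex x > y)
x*y - 3*y^2 - x - 3*y

1. The degree is 2 — no degree-1 curve has this shape.
2. Against the integer gridlines: the y-axis gridline crossings are at y ∈ {-1, 0}; it meets the x-axis at x = 0 (among the integer gridlines).
3. Putting this together gives p.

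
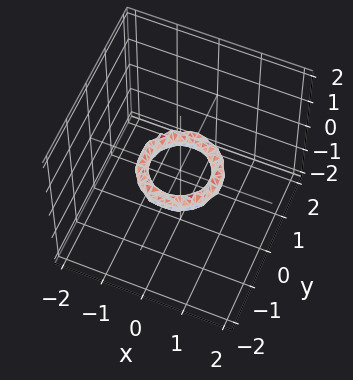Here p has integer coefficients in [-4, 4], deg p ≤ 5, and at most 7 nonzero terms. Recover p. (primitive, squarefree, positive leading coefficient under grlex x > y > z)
2*x^4 + 4*x^2*y^2 + 2*y^4 - 3*x^2 - 3*y^2 + 2*z^2 + 1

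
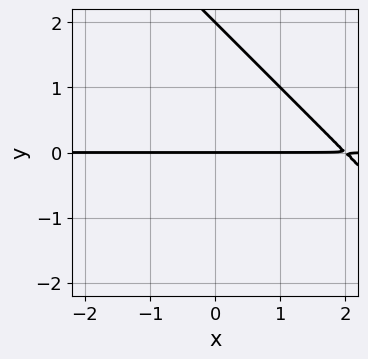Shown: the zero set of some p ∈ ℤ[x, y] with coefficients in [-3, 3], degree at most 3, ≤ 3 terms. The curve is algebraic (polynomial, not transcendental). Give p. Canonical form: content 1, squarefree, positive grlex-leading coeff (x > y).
x*y + y^2 - 2*y

1. Degree: no degree-1 curve has this shape, so deg p = 2.
2. Observable constraints: every point of the x-axis in the box is on the curve; the y-axis gridline crossings are at y ∈ {0, 2}.
3. The integer polynomial consistent with all of this is the stated p.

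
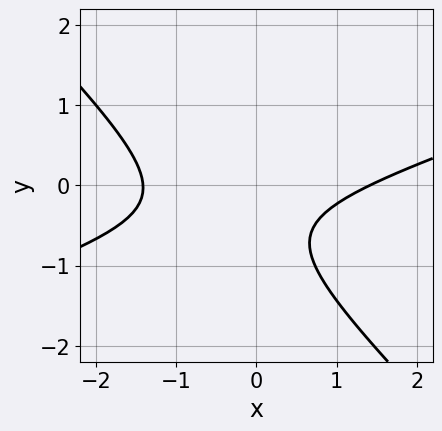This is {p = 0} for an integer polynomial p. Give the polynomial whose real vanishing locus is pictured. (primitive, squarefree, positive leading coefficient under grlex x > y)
The degree is 2 — no degree-1 curve has this shape.
Reading off the gridlines: no y-intercept at any integer in the box.
Together with the visible shape, these determine p as stated.

x^2 - 2*x*y - 3*y^2 - 3*y - 2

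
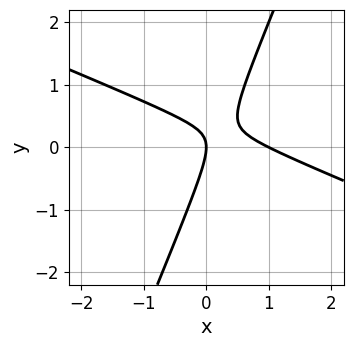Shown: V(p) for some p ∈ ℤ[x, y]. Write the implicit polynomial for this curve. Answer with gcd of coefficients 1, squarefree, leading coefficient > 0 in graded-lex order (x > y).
1. Degree: the shape is more complex than any degree-1 curve, so deg p = 2.
2. Reading off the gridlines: the x-axis gridline crossings are at x ∈ {0, 1}; one y-axis crossing is at y = 0.
3. Matching integer coefficients to the picture gives p.

x^2 + 2*x*y - y^2 - x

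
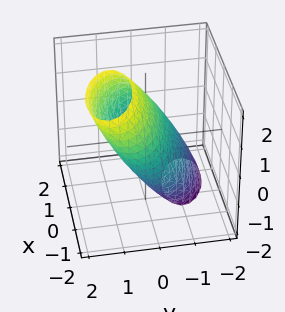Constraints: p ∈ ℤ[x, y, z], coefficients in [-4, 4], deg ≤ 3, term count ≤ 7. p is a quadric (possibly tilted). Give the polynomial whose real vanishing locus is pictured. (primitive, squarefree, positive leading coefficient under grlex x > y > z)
x^2 + x*y + 3*y^2 - 3*y*z + z^2 - 2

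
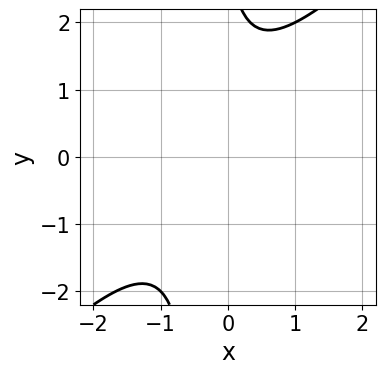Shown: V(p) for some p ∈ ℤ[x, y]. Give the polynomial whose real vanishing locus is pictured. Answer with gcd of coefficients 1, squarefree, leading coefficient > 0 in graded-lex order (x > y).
Degree: no degree-1 curve has this shape, so deg p = 2.
From the visible intercepts: no y-intercept at any integer in the box; the curve avoids every integer x-axis point in the box.
Matching integer coefficients to the picture gives p.

3*x^2 - 3*x*y + 2*x - y + 3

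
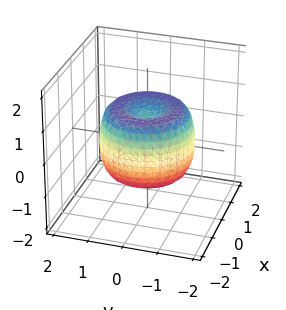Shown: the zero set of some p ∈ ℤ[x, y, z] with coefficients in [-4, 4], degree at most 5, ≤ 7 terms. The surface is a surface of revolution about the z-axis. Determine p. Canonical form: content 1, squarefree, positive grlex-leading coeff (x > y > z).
2*x^4 + 4*x^2*y^2 + 2*y^4 - 3*x^2 - 3*y^2 + 2*z^2 - 1

1. deg p = 4. The shape is more complex than any degree-3 surface.
2. Symmetry: the z-axis is an axis of rotation, so x and y enter only as x² + y².
3. Observable constraints: a circular section at z = 0 has radius between 1 and 2.
4. Together with the visible shape, these determine p as stated.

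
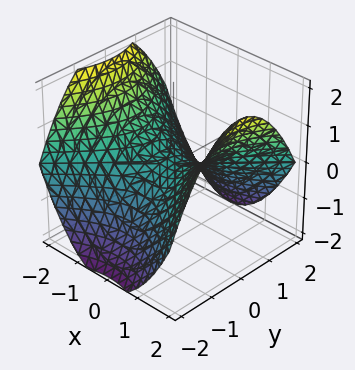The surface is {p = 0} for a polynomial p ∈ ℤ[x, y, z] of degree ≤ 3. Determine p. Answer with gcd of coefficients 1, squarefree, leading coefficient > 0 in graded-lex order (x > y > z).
x^2 - y^2 - 2*z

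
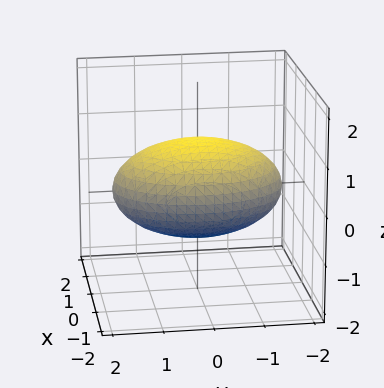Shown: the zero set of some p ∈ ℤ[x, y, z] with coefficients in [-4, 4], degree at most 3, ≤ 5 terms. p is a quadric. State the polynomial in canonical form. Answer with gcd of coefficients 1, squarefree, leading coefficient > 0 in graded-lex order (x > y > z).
2*x^2 + y^2 + 3*z^2 - 3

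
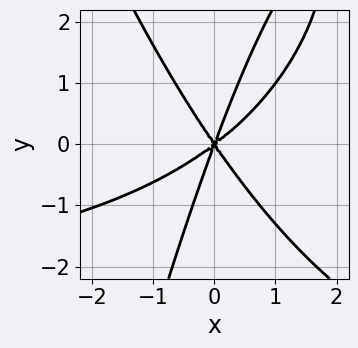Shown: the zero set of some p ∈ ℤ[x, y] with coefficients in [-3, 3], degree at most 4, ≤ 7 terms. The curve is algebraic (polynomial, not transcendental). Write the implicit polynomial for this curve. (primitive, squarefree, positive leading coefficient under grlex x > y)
x^3*y + 3*x^3 - 3*x^2*y - 2*x*y^2 + y^3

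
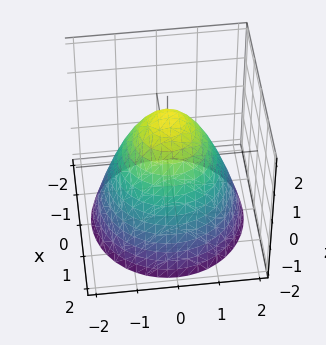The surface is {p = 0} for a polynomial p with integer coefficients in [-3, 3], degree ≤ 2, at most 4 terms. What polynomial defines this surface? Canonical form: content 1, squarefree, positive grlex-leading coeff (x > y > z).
(a) deg p = 2. A generic line meets the surface in up to 2 points.
(b) Symmetry: the z-axis is an axis of rotation, so x and y enter only as x² + y².
(c) Observable constraints: a circular section at z = -1 has radius between 1 and 2.
(d) Putting this together gives p.

2*x^2 + 2*y^2 + 2*z - 3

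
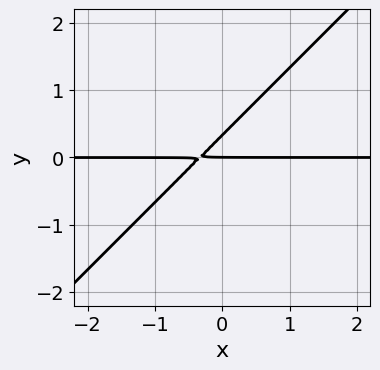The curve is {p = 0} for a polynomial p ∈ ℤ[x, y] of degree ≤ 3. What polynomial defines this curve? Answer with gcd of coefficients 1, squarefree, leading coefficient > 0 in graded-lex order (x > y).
3*x*y - 3*y^2 + y

(a) Degree: a generic line meets the curve in up to 2 points, so deg p = 2.
(b) Against the integer gridlines: every point of the x-axis in the box is on the curve; it meets the y-axis at y = 0 (among the integer gridlines).
(c) The integer polynomial consistent with all of this is the stated p.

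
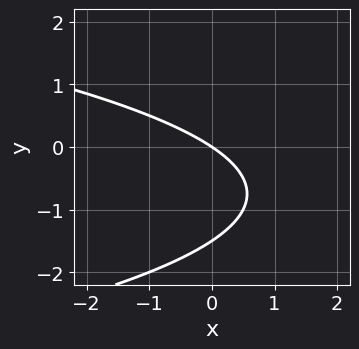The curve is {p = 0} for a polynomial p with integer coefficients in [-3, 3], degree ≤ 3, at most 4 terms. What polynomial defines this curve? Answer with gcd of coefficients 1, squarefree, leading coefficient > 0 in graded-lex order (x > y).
(a) Degree: a generic line meets the curve in up to 2 points, so deg p = 2.
(b) Observable constraints: one x-axis crossing is at x = 0; it crosses the y-axis at the gridline y = 0.
(c) The integer polynomial consistent with all of this is the stated p.

2*y^2 + 2*x + 3*y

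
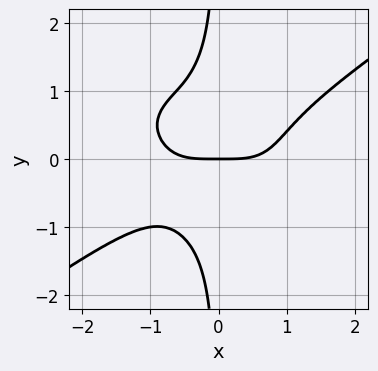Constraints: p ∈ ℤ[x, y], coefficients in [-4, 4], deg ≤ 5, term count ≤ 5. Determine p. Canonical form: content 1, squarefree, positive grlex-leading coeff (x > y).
The degree is 4 — a generic line meets the curve in up to 4 points.
From the axis intercepts and sections: one y-axis crossing is at y = 0; one x-axis crossing is at x = 0.
Assembling these constraints gives the stated polynomial.

x^4 - 3*x*y^3 - 2*y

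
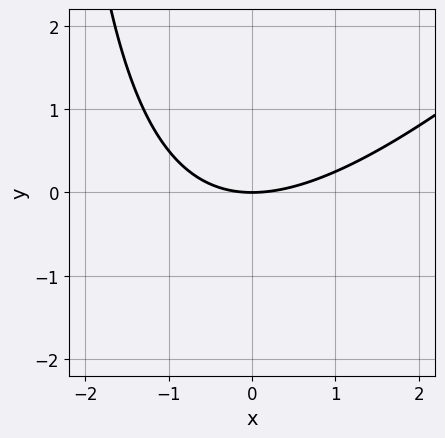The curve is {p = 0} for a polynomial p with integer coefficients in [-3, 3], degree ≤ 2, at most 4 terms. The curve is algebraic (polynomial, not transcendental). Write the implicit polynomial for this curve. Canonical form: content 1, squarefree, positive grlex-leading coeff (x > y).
x^2 - x*y - 3*y

First, degree: the shape is more complex than any degree-1 curve, so deg p = 2.
Next, observable constraints: it meets the y-axis at y = 0 (among the integer gridlines); one x-axis crossing is at x = 0.
Finally, matching integer coefficients to the picture gives p.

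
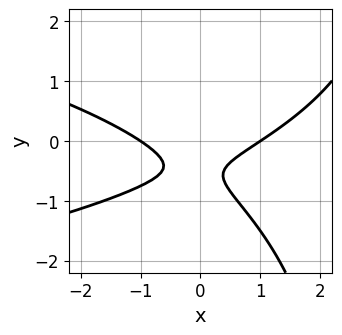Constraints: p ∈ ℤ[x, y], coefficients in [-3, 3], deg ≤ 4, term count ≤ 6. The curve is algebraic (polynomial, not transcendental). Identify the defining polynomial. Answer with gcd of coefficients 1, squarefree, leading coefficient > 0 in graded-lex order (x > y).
(a) Degree: a generic line meets the curve in up to 3 points, so deg p = 3.
(b) Against the integer gridlines: among the integer gridlines, it crosses the x-axis at x ∈ {-1, 1}; it misses every integer gridline on the y-axis.
(c) Solving for integer coefficients yields p as stated.

x*y^2 + x^2 - 3*y^2 - 3*y - 1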